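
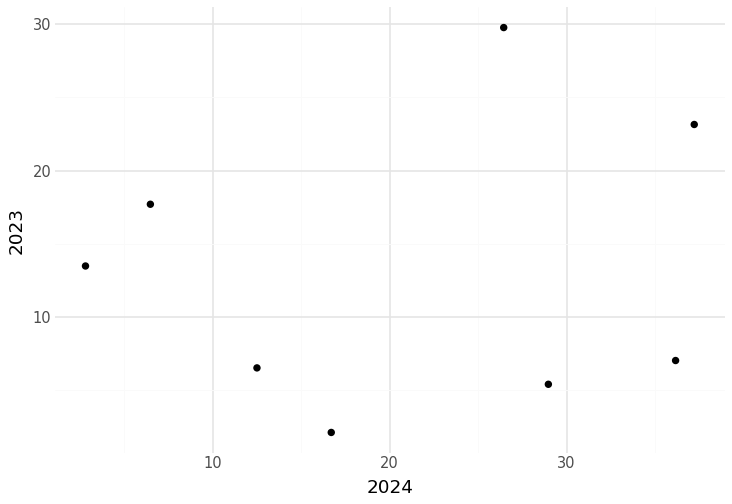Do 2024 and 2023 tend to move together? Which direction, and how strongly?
Points are roughly uncorrelated; weak (|r| ≈ 0.1).

no clear correlation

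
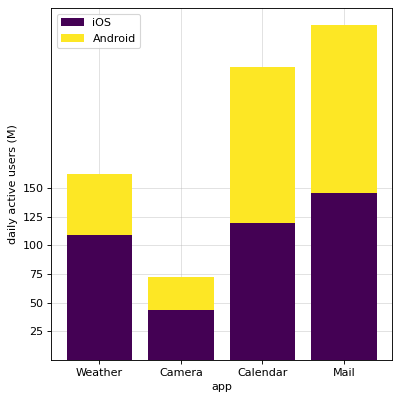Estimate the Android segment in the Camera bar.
Android top ≈ 75, bottom ≈ 50; segment ≈ 25.

≈ 25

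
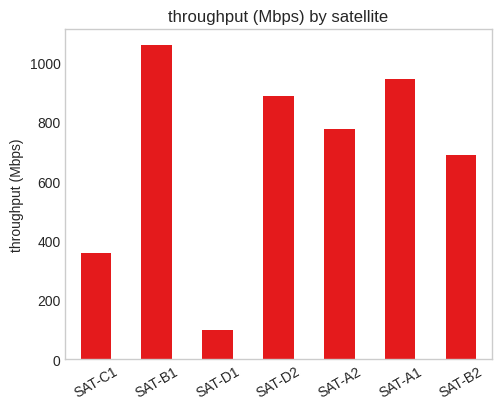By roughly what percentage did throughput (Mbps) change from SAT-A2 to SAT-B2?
SAT-A2 ≈ 800, SAT-B2 ≈ 700; (700 − 800) / 800 ≈ -12.5%.

≈ -12.5%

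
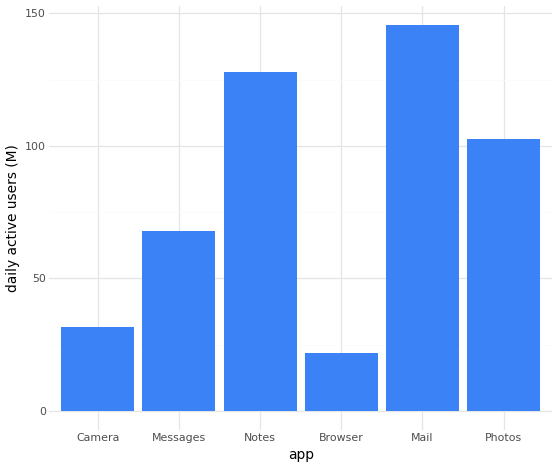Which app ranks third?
Photos

Top 4: Mail ≈ 140, Notes ≈ 120, Photos ≈ 100, Messages ≈ 60.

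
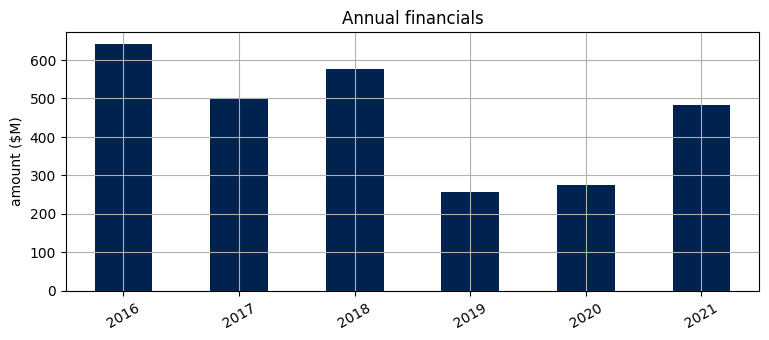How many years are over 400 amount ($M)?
4

Above 400: 2016, 2017, 2018, 2021.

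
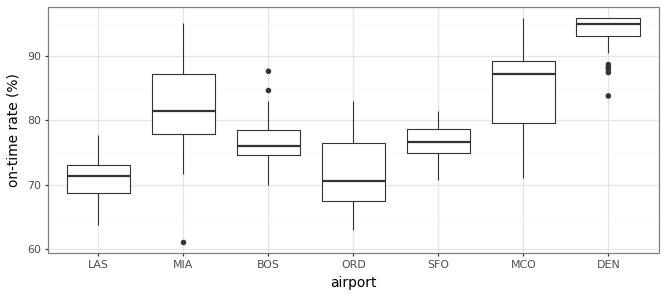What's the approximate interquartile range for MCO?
≈ 10

Q3 ≈ 90, Q1 ≈ 80; IQR ≈ 10.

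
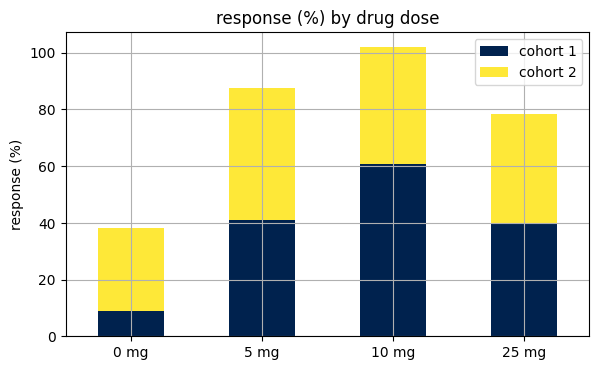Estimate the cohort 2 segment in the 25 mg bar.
≈ 40

cohort 2 top ≈ 80, bottom ≈ 40; segment ≈ 40.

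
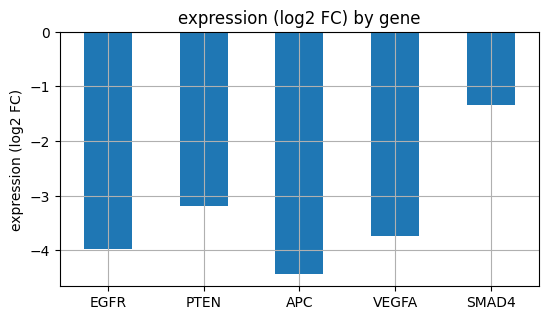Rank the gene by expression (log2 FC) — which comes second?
Top 3: SMAD4 ≈ -1.5, PTEN ≈ -3.0, VEGFA ≈ -3.5.

PTEN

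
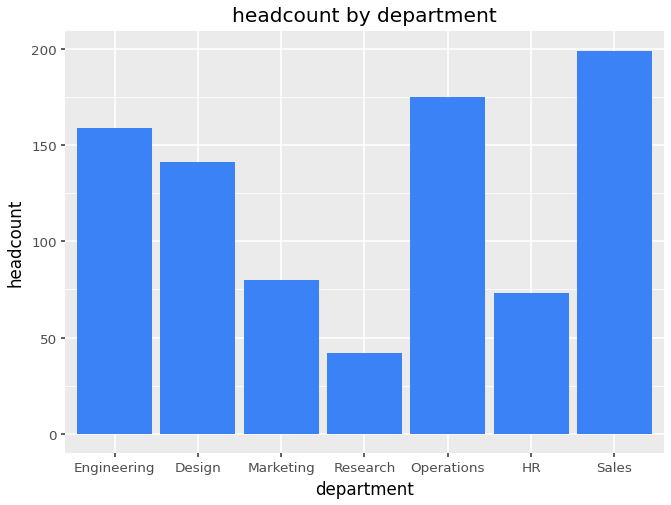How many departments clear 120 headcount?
4

Above 120: Engineering, Design, Operations, Sales.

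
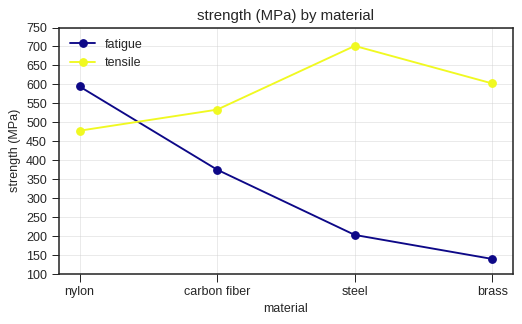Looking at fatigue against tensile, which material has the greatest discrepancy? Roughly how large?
steel, ≈ 500 MPa

steel: fatigue ≈ 200, tensile ≈ 700 → gap ≈ 500. Next-largest (brass) is only ≈ 450.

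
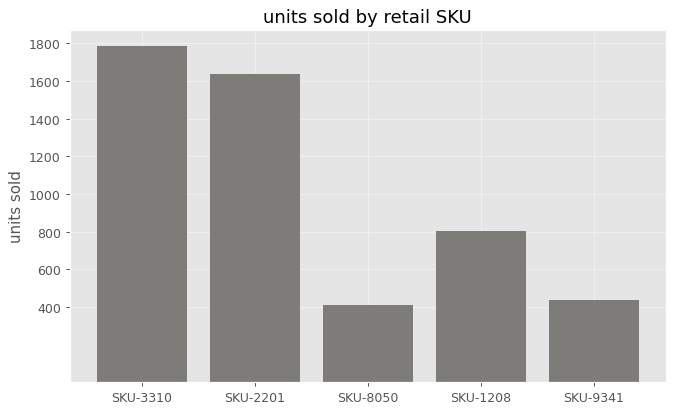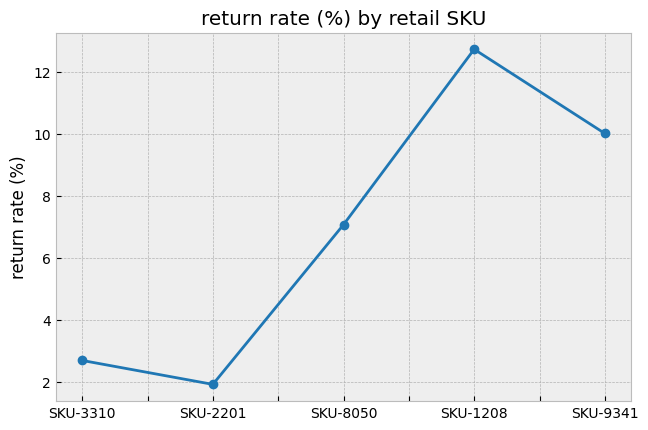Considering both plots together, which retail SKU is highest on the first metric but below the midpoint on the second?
Chart 2 median return rate (%) ≈ 8; below-median retail SKUs: SKU-3310, SKU-2201. Among those, SKU-3310 has the highest units sold (≈ 1800).

SKU-3310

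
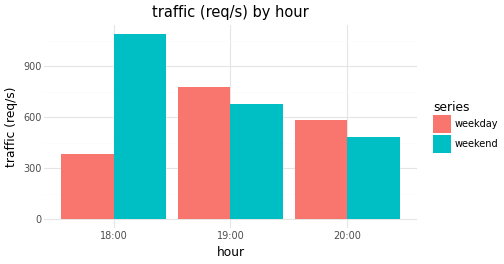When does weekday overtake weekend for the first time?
18:00: weekday ≈ 400 vs weekend ≈ 1100 (not yet); 19:00: weekday ≈ 800 vs weekend ≈ 700 (first crossover).

19:00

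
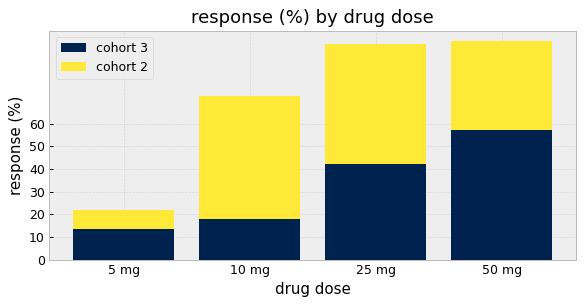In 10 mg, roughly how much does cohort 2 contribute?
≈ 50

cohort 2 top ≈ 70, bottom ≈ 20; segment ≈ 50.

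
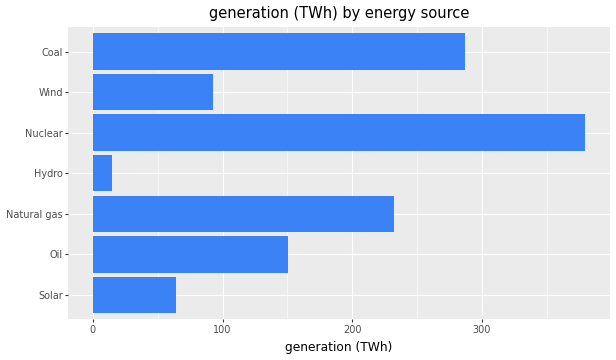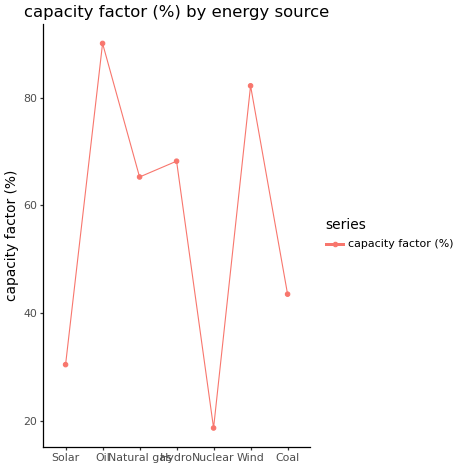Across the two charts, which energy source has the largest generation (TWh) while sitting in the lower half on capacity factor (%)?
Chart 2 median capacity factor (%) ≈ 70; below-median energy sources: Solar, Nuclear, Coal. Among those, Nuclear has the highest generation (TWh) (≈ 400).

Nuclear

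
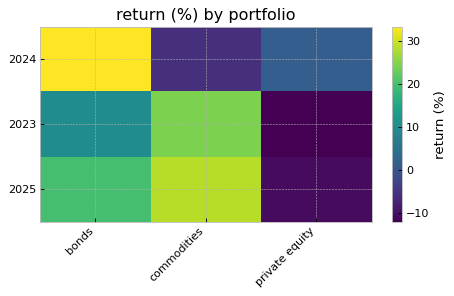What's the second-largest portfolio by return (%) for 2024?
private equity

Top 3 for 2024: bonds ≈ 35, private equity ≈ 0, commodities ≈ -5.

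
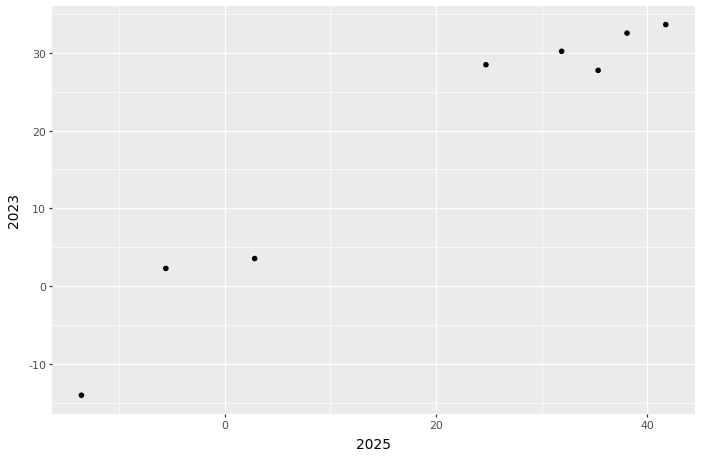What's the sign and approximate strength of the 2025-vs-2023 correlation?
positive, strong

Points are positively correlated; strong (|r| ≈ 1.0).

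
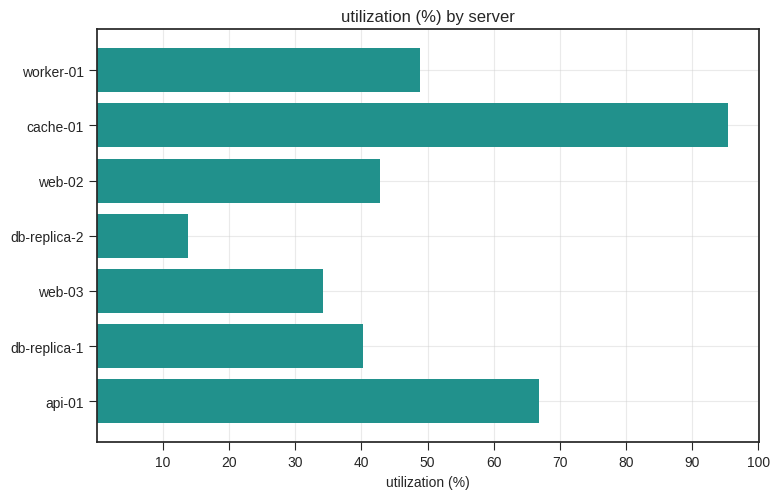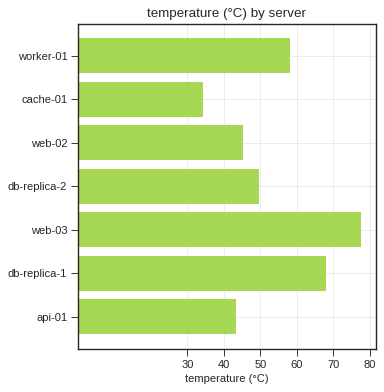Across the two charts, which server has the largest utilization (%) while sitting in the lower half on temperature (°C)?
cache-01

Chart 2 median temperature (°C) ≈ 50; below-median servers: cache-01, web-02, api-01. Among those, cache-01 has the highest utilization (%) (≈ 100).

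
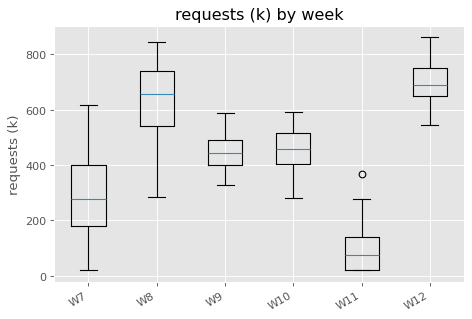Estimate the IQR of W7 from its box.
≈ 200

Q3 ≈ 400, Q1 ≈ 200; IQR ≈ 200.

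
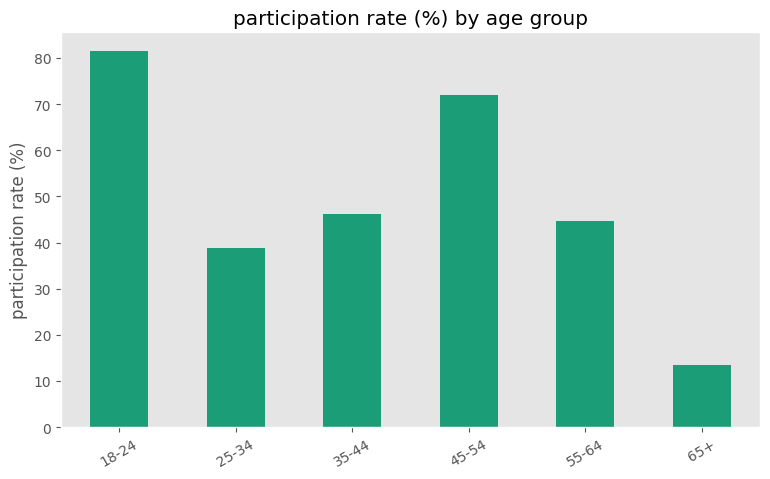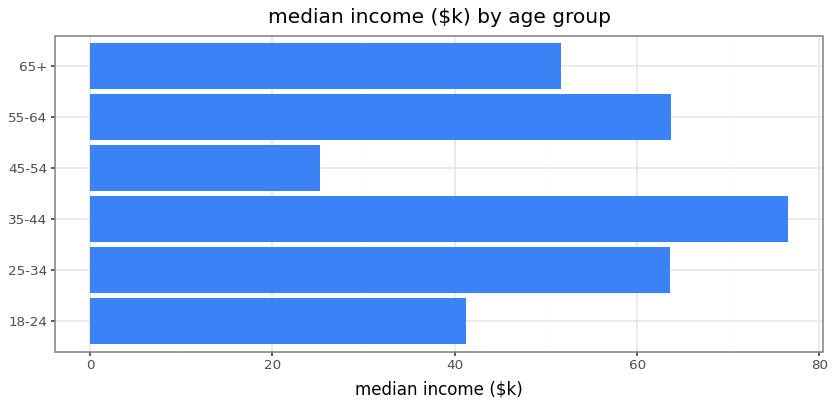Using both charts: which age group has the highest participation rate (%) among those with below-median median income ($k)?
Chart 2 median median income ($k) ≈ 60; below-median age groups: 18-24, 45-54, 65+. Among those, 18-24 has the highest participation rate (%) (≈ 80).

18-24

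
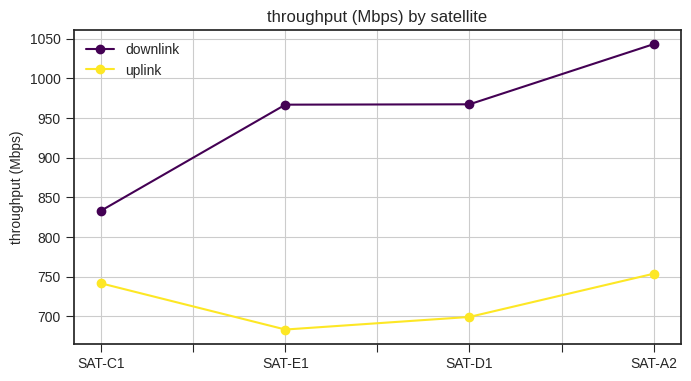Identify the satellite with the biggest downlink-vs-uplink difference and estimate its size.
SAT-A2, ≈ 300 Mbps

SAT-A2: downlink ≈ 1050, uplink ≈ 750 → gap ≈ 300. Next-largest (SAT-E1) is only ≈ 250.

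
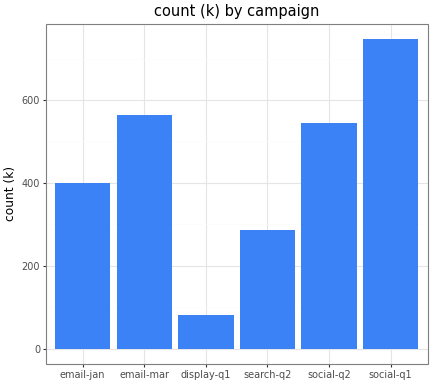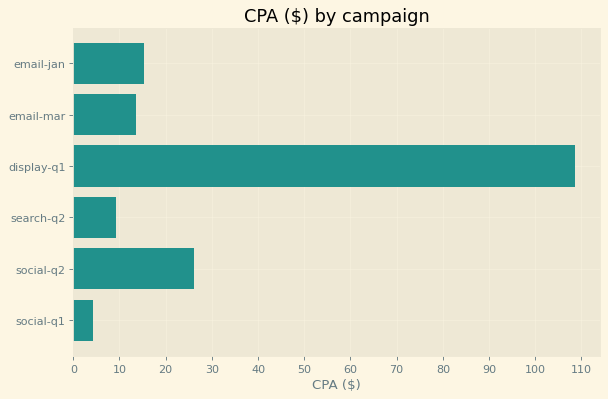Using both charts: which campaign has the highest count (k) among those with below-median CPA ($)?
Chart 2 median CPA ($) ≈ 10; below-median campaigns: email-mar, search-q2, social-q1. Among those, social-q1 has the highest count (k) (≈ 700).

social-q1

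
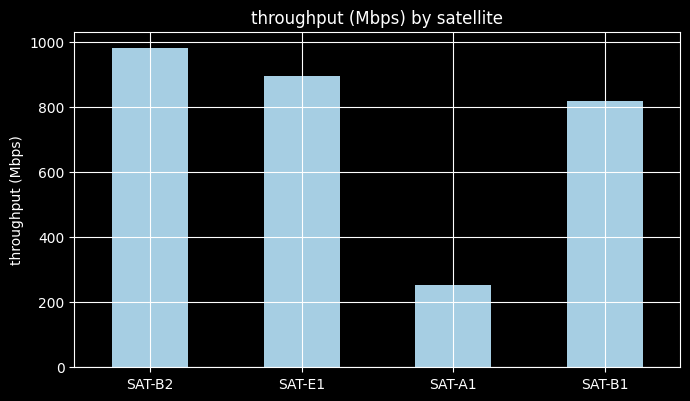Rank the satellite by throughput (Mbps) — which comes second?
Top 3: SAT-B2 ≈ 1000, SAT-E1 ≈ 900, SAT-B1 ≈ 800.

SAT-E1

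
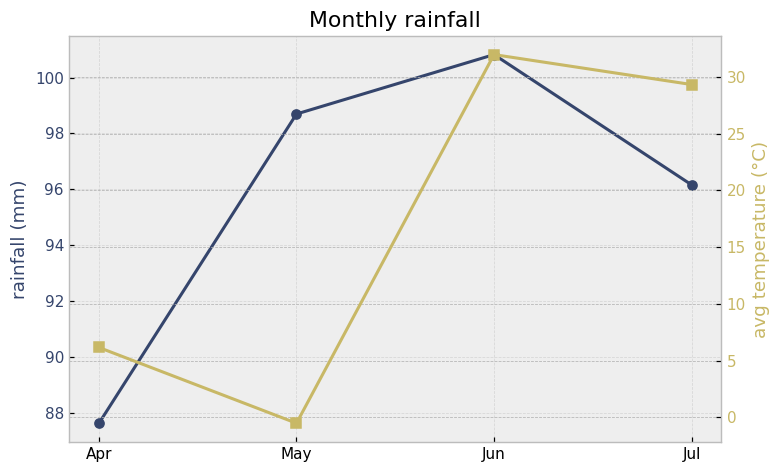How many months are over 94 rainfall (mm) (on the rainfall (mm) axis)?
Above 94: May, Jun, Jul.

3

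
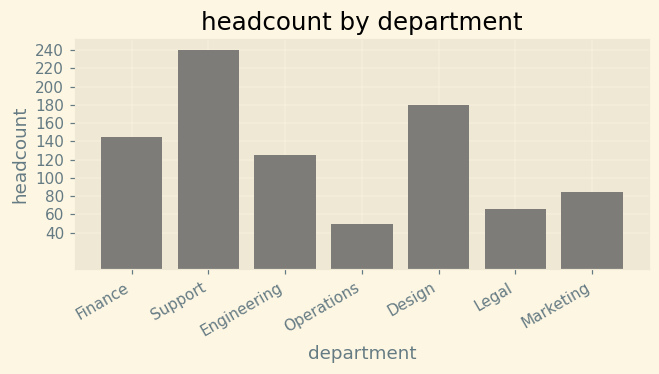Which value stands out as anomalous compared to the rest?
Support

Support ≈ 240; the rest sit between ≈ 40 and ≈ 180.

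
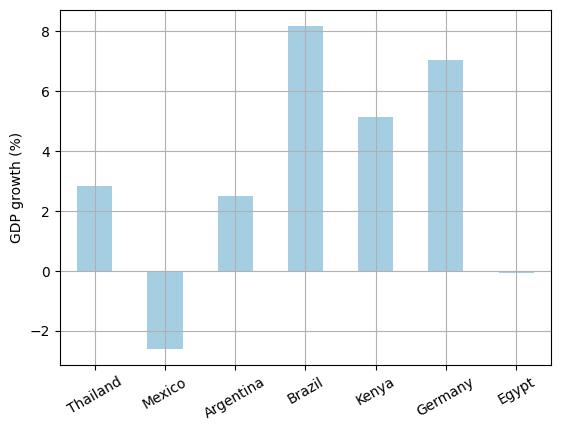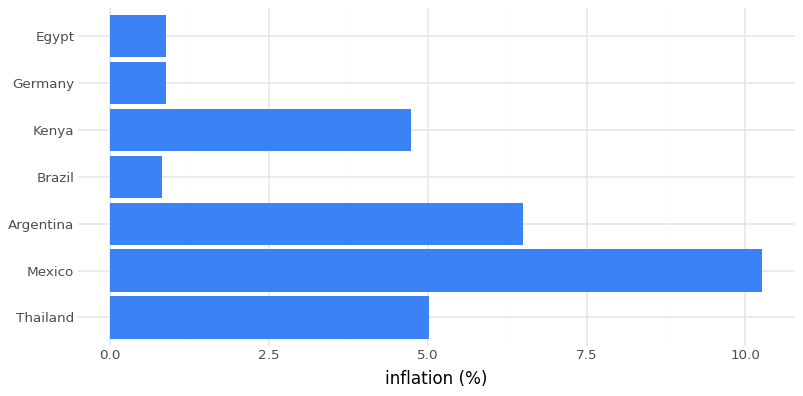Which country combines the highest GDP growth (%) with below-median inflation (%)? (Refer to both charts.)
Chart 2 median inflation (%) ≈ 5; below-median countries: Brazil, Germany, Egypt. Among those, Brazil has the highest GDP growth (%) (≈ 8).

Brazil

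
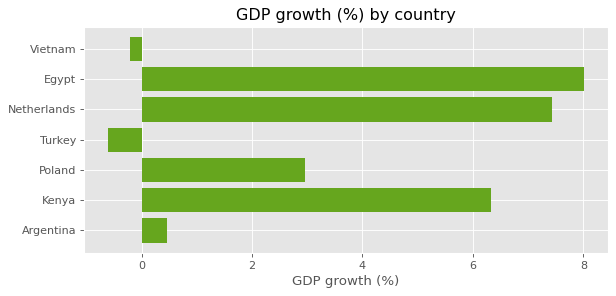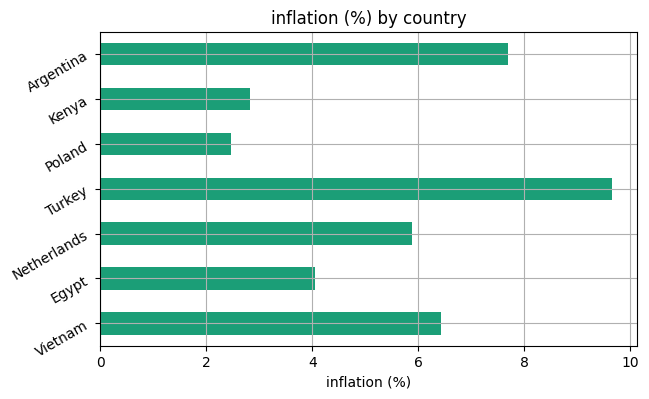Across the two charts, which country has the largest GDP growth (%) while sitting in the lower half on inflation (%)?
Chart 2 median inflation (%) ≈ 6; below-median countries: Egypt, Poland, Kenya. Among those, Egypt has the highest GDP growth (%) (≈ 8).

Egypt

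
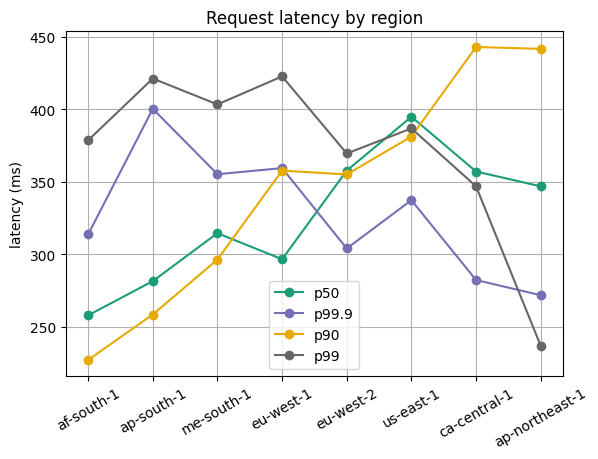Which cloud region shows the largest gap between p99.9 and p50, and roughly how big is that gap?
ap-south-1: p99.9 ≈ 400, p50 ≈ 280 → gap ≈ 120. Next-largest (ap-northeast-1) is only ≈ 60.

ap-south-1, ≈ 120 ms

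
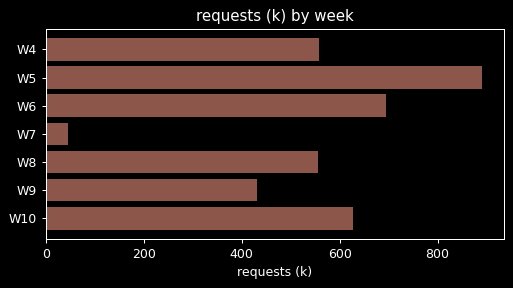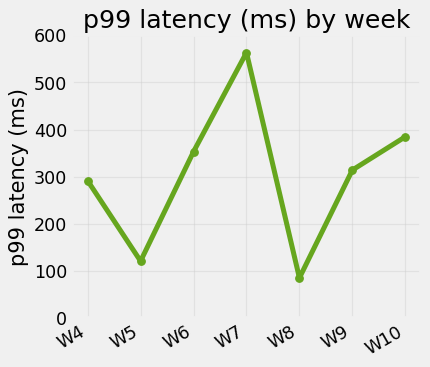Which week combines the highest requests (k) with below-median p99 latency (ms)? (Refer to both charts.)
Chart 2 median p99 latency (ms) ≈ 300; below-median weeks: W4, W5, W8. Among those, W5 has the highest requests (k) (≈ 900).

W5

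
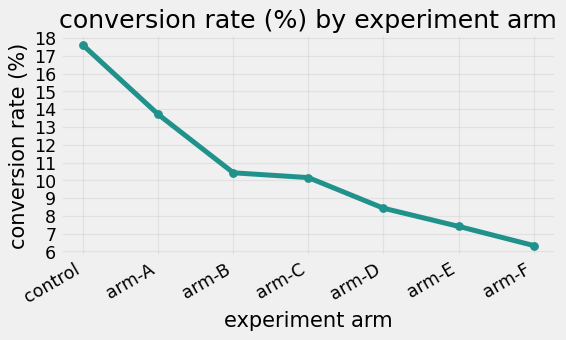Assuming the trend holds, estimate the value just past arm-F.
≈ 5

Last three: 8, 7, 6 → slope ≈ -1/step → next ≈ 5.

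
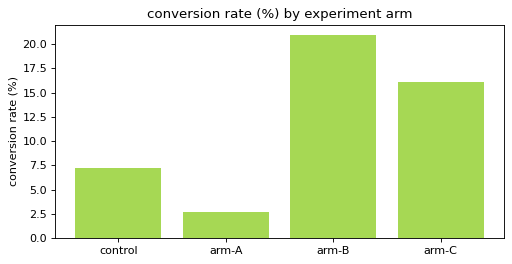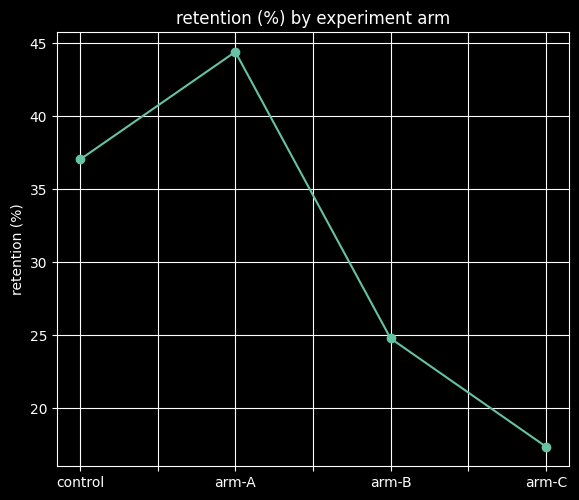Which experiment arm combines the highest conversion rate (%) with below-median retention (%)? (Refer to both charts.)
Chart 2 median retention (%) ≈ 30; below-median experiment arms: arm-B, arm-C. Among those, arm-B has the highest conversion rate (%) (≈ 20).

arm-B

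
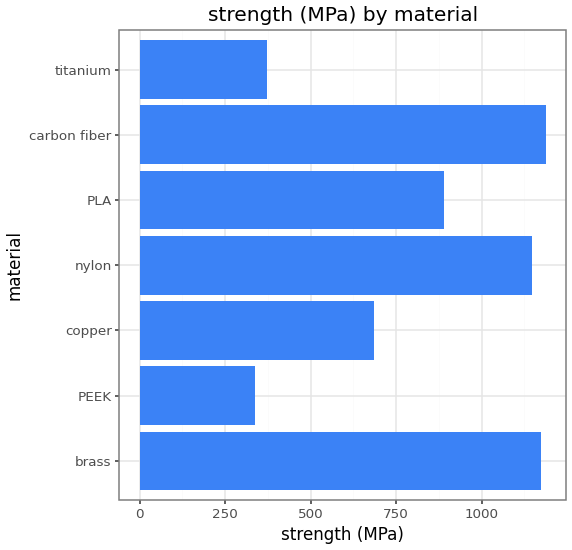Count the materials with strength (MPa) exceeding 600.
Above 600: brass, copper, nylon, PLA, carbon fiber.

5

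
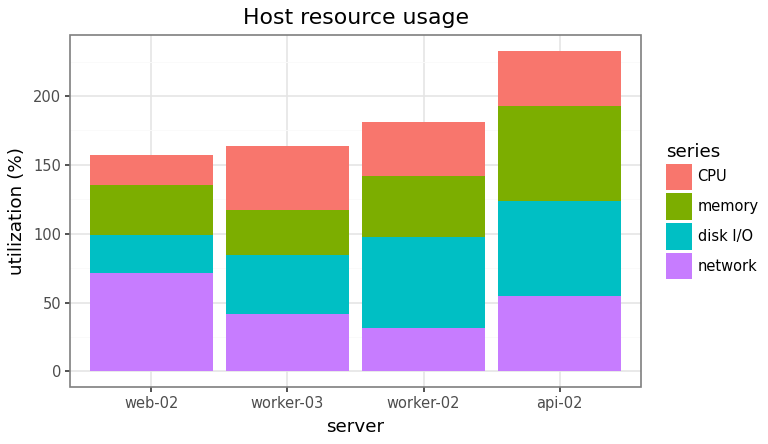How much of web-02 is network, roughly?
network top ≈ 80, bottom ≈ 0; segment ≈ 80.

≈ 80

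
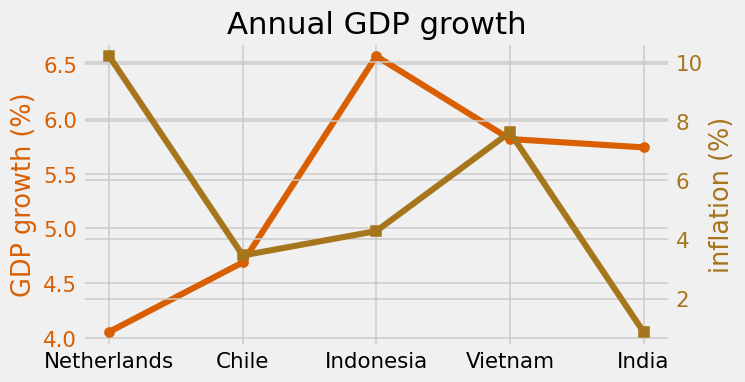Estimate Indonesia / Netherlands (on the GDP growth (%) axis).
≈ 1.62×

Indonesia ≈ 6.5, Netherlands ≈ 4.0; 6.5/4.0 ≈ 1.62.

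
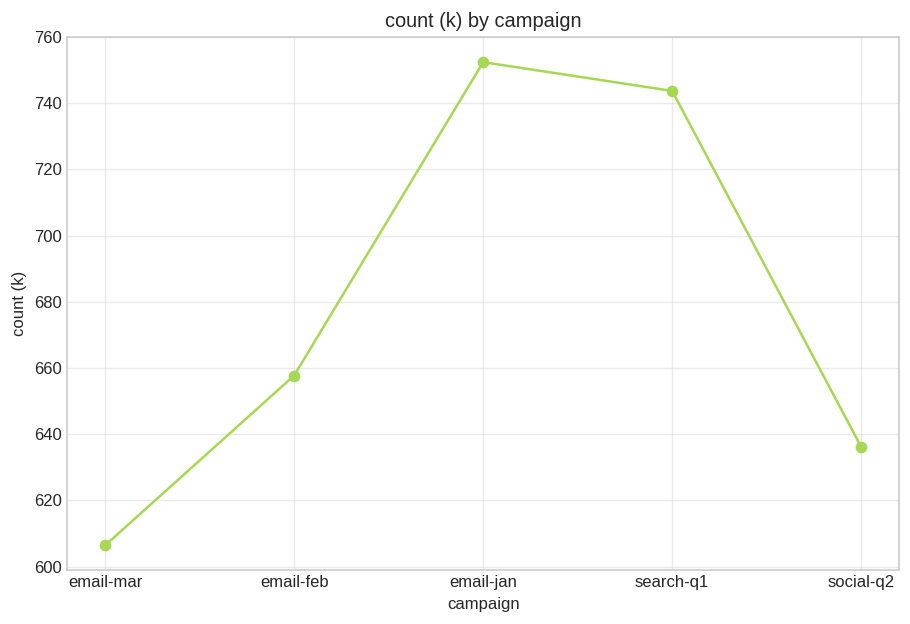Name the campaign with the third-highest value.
email-feb

Top 4: email-jan ≈ 760, search-q1 ≈ 740, email-feb ≈ 660, social-q2 ≈ 640.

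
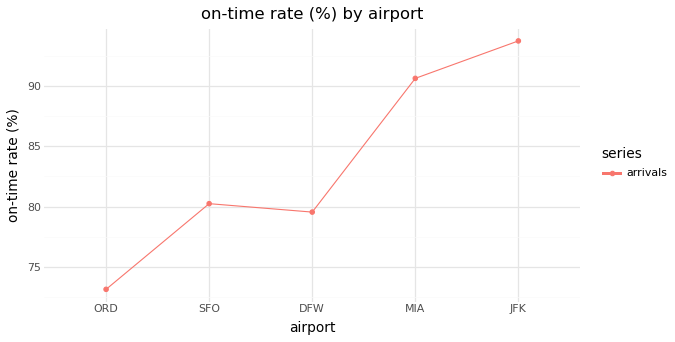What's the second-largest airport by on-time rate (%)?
Top 3: JFK ≈ 94, MIA ≈ 90, SFO ≈ 80.

MIA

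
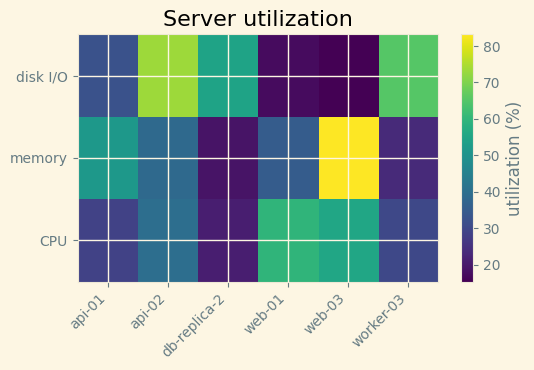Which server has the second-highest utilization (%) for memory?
Top 3 for memory: web-03 ≈ 80, api-01 ≈ 50, api-02 ≈ 40.

api-01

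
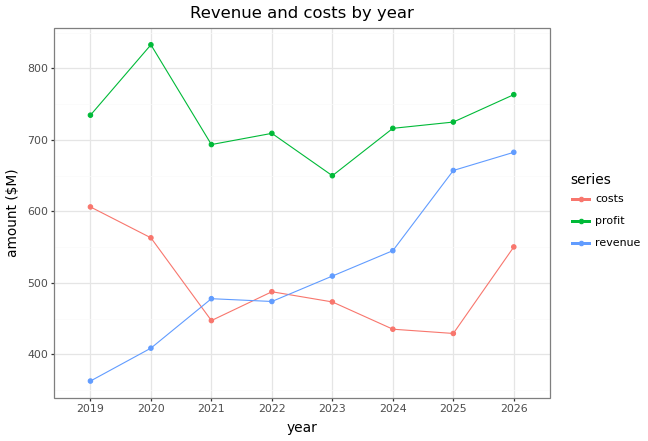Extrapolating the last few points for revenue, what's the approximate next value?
≈ 775

Last three: 550, 650, 700 → slope ≈ 75/step → next ≈ 775.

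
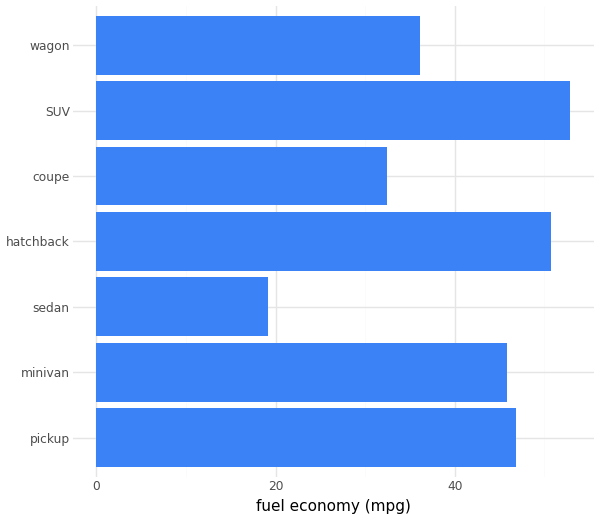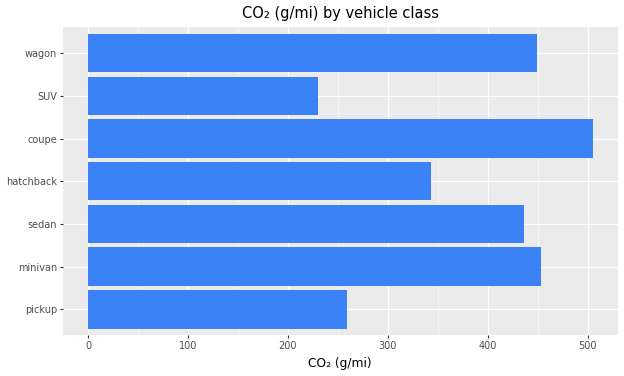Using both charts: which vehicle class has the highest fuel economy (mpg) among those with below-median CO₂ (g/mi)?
Chart 2 median CO₂ (g/mi) ≈ 450; below-median vehicle classes: pickup, hatchback, SUV. Among those, SUV has the highest fuel economy (mpg) (≈ 55).

SUV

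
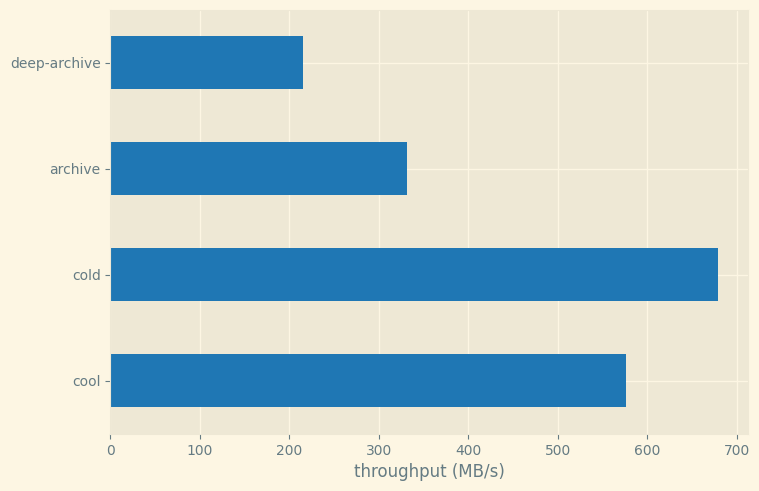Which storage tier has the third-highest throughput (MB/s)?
archive

Top 4: cold ≈ 700, cool ≈ 600, archive ≈ 300, deep-archive ≈ 200.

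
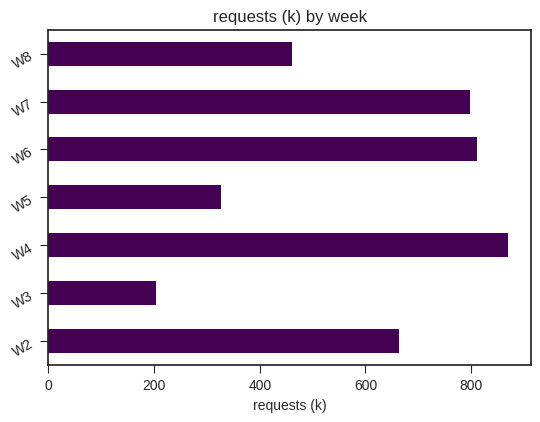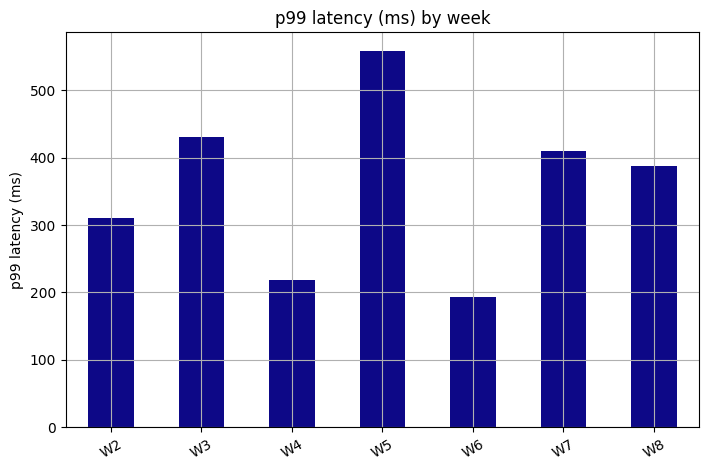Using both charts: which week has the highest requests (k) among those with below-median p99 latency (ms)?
W4

Chart 2 median p99 latency (ms) ≈ 400; below-median weeks: W2, W4, W6. Among those, W4 has the highest requests (k) (≈ 900).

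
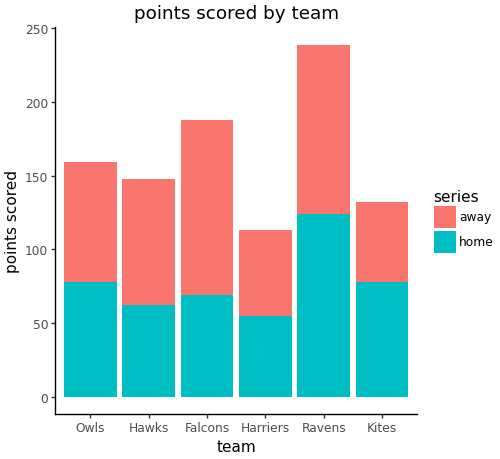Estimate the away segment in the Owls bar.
≈ 80

away top ≈ 160, bottom ≈ 80; segment ≈ 80.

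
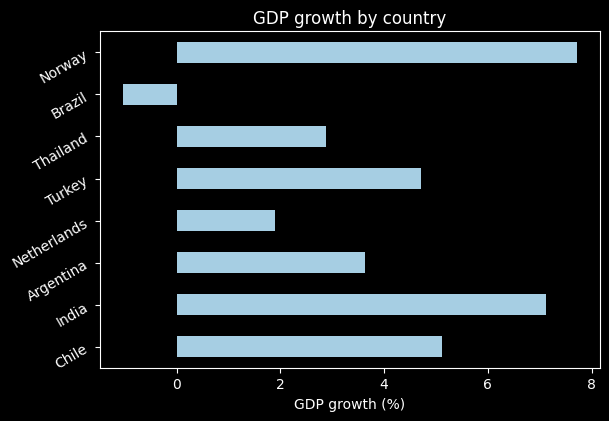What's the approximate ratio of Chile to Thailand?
≈ 1.67×

Chile ≈ 5, Thailand ≈ 3; 5/3 ≈ 1.67.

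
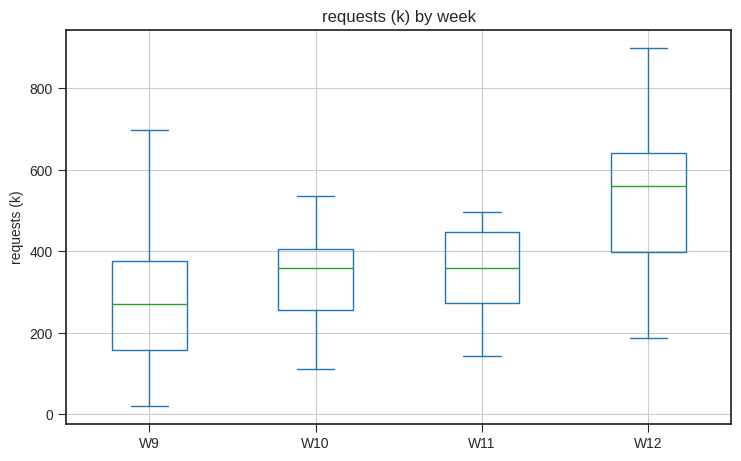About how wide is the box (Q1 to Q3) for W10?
Q3 ≈ 400, Q1 ≈ 250; IQR ≈ 150.

≈ 150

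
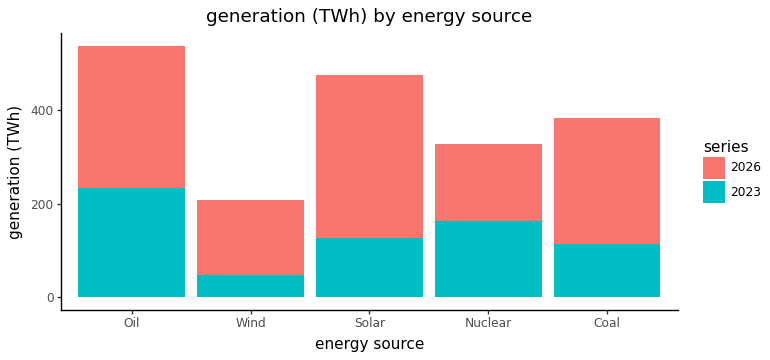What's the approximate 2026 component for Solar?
≈ 300

2026 top ≈ 450, bottom ≈ 150; segment ≈ 300.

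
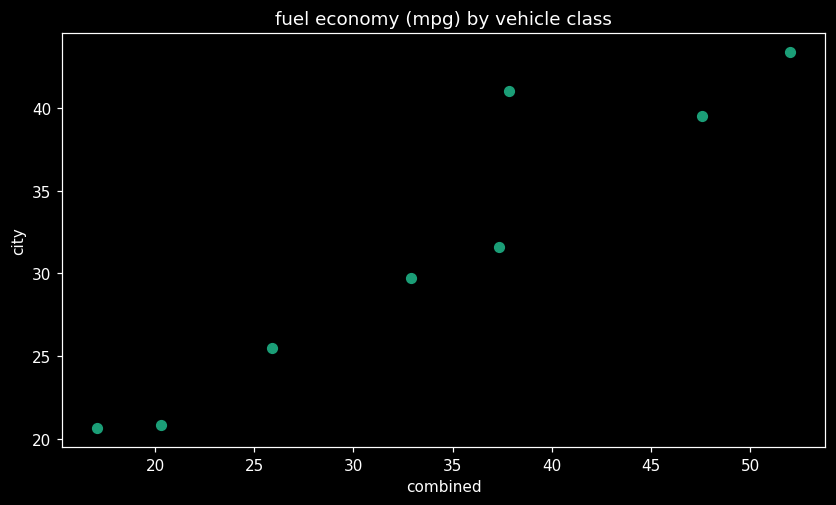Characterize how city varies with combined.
positive, strong

Points are positively correlated; strong (|r| ≈ 0.9).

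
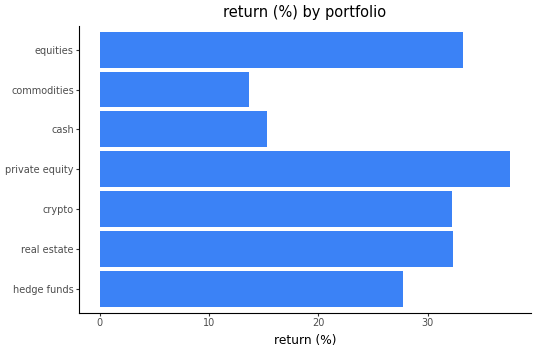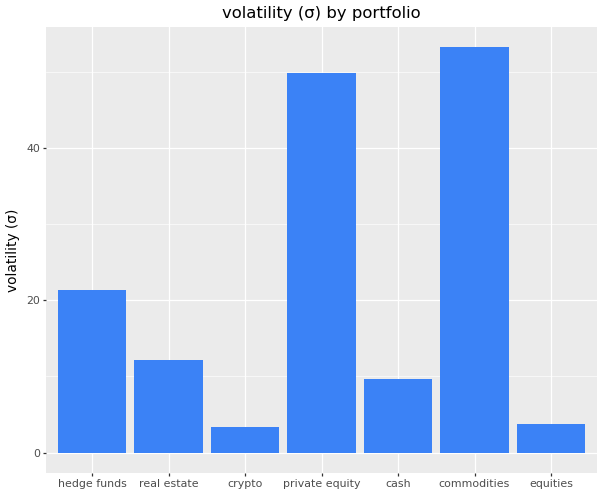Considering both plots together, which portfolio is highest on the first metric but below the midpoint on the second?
Chart 2 median volatility (σ) ≈ 10; below-median portfolios: crypto, cash, equities. Among those, equities has the highest return (%) (≈ 35).

equities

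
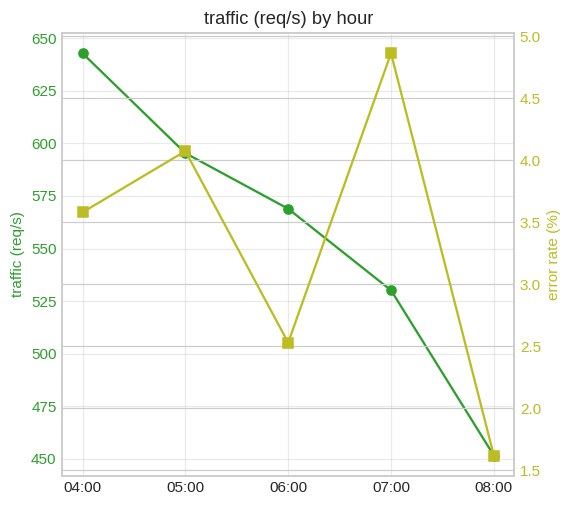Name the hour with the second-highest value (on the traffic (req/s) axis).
05:00

Top 3 (on the traffic (req/s) axis): 04:00 ≈ 640, 05:00 ≈ 600, 06:00 ≈ 560.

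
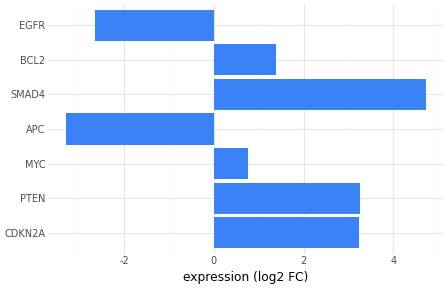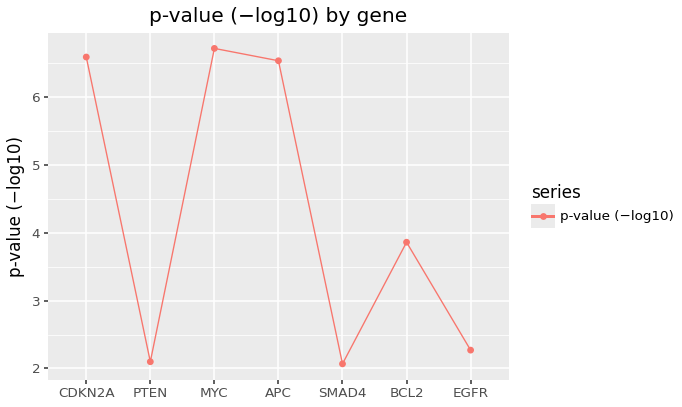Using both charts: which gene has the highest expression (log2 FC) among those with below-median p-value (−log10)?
SMAD4

Chart 2 median p-value (−log10) ≈ 4; below-median genes: PTEN, SMAD4, EGFR. Among those, SMAD4 has the highest expression (log2 FC) (≈ 4.5).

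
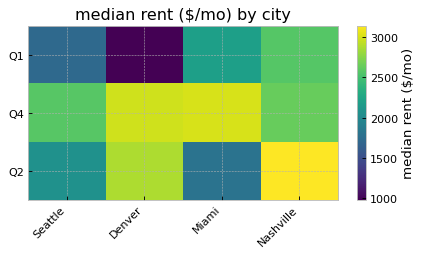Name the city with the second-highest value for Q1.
Miami

Top 3 for Q1: Nashville ≈ 2600, Miami ≈ 2200, Seattle ≈ 1800.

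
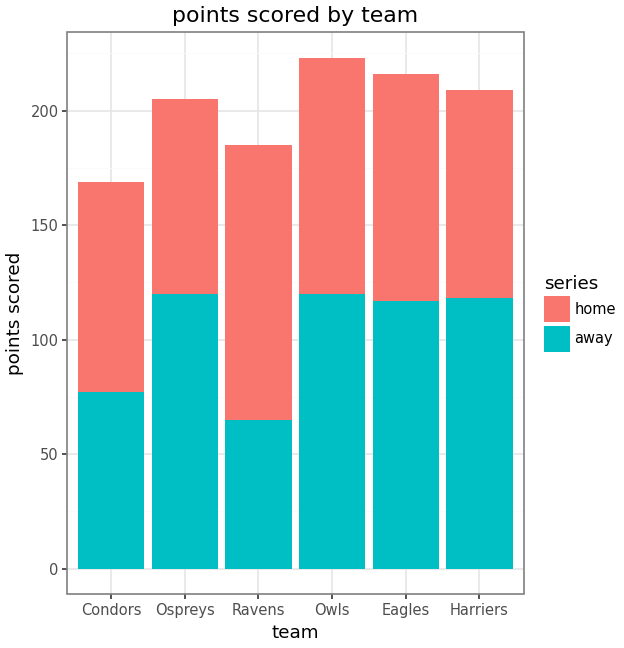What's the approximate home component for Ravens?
home top ≈ 180, bottom ≈ 60; segment ≈ 120.

≈ 120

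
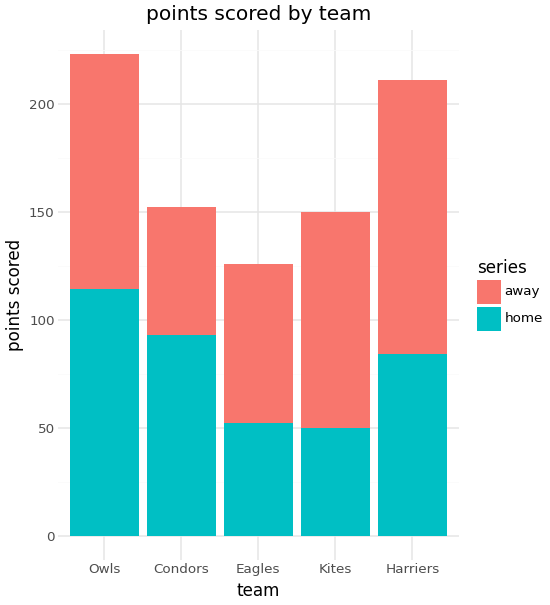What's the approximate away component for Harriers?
away top ≈ 220, bottom ≈ 80; segment ≈ 140.

≈ 140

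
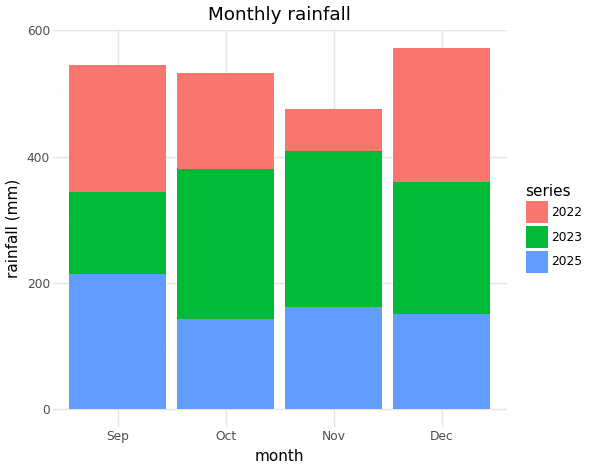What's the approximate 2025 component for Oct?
2025 top ≈ 150, bottom ≈ 0; segment ≈ 150.

≈ 150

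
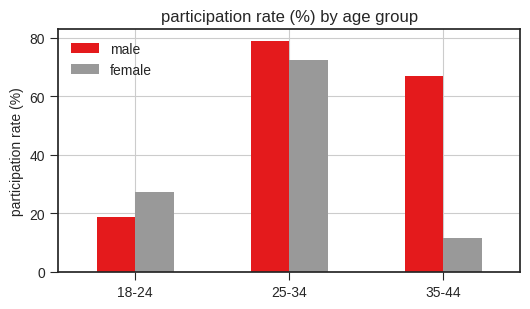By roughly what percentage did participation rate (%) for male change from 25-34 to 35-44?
≈ -12.5%

25-34 ≈ 80, 35-44 ≈ 70; (70 − 80) / 80 ≈ -12.5%.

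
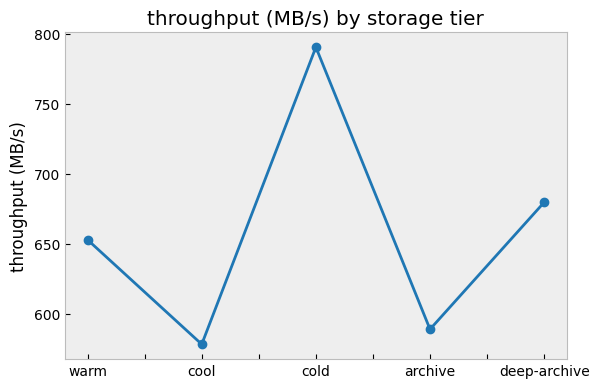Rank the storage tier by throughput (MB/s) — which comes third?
Top 4: cold ≈ 800, deep-archive ≈ 680, warm ≈ 660, archive ≈ 580.

warm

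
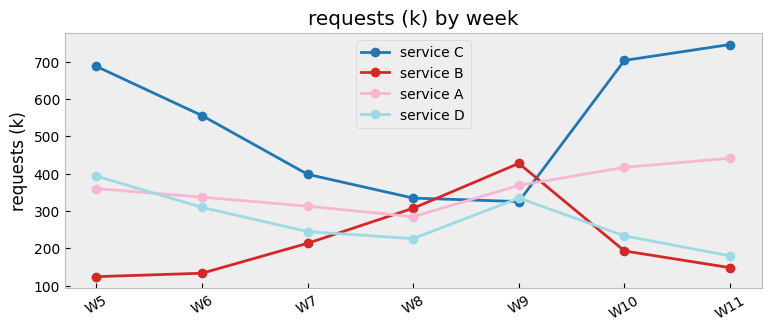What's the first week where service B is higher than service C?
W9

W8: service B ≈ 300 vs service C ≈ 300 (not yet); W9: service B ≈ 400 vs service C ≈ 300 (first crossover).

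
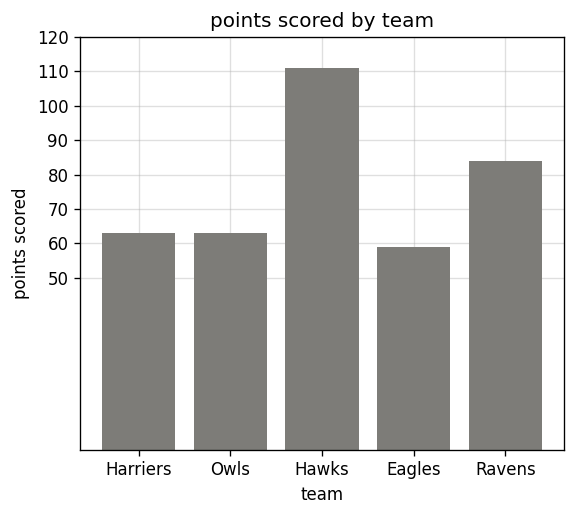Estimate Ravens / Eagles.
Ravens ≈ 80, Eagles ≈ 60; 80/60 ≈ 1.33.

≈ 1.33×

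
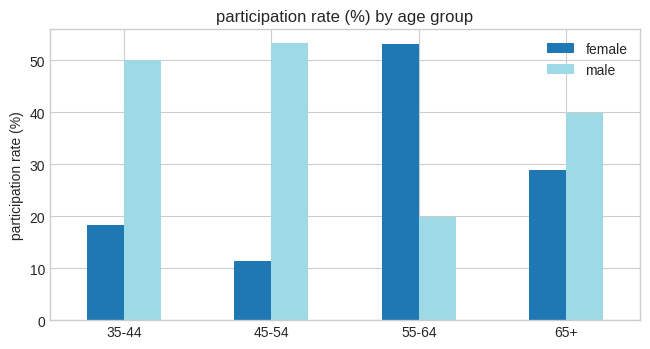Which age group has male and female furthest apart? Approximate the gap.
45-54: male ≈ 55, female ≈ 10 → gap ≈ 45. Next-largest (55-64) is only ≈ 35.

45-54, ≈ 45 %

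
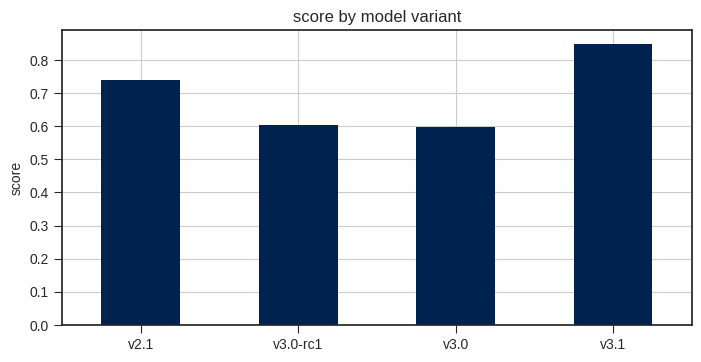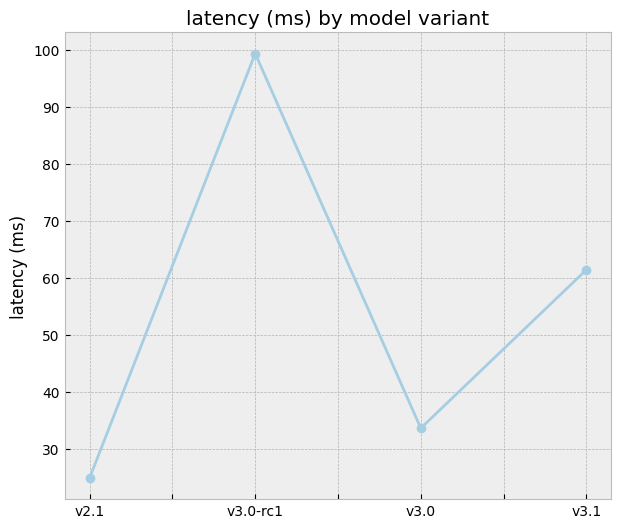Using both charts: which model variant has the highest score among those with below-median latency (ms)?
v2.1

Chart 2 median latency (ms) ≈ 50; below-median model variants: v2.1, v3.0. Among those, v2.1 has the highest score (≈ 0.7).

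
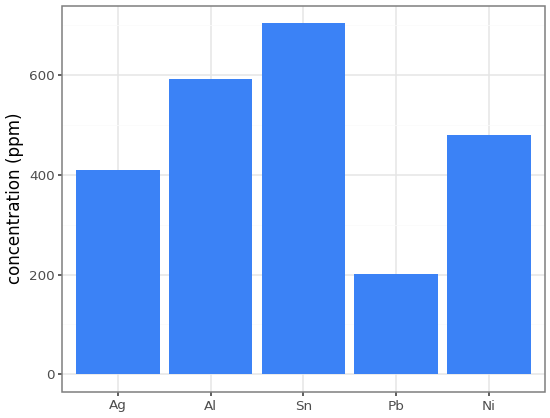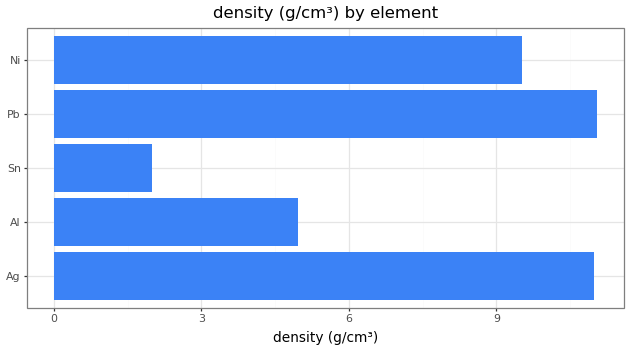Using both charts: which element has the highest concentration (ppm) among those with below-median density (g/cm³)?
Sn

Chart 2 median density (g/cm³) ≈ 10; below-median elements: Al, Sn. Among those, Sn has the highest concentration (ppm) (≈ 700).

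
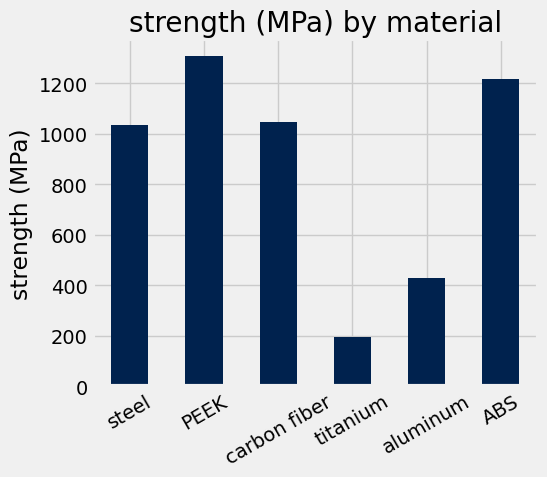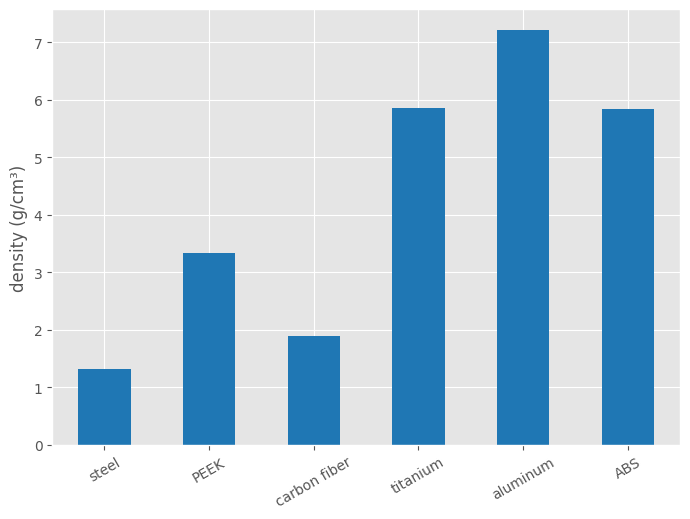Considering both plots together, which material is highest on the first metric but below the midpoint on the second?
PEEK

Chart 2 median density (g/cm³) ≈ 5; below-median materials: steel, PEEK, carbon fiber. Among those, PEEK has the highest strength (MPa) (≈ 1400).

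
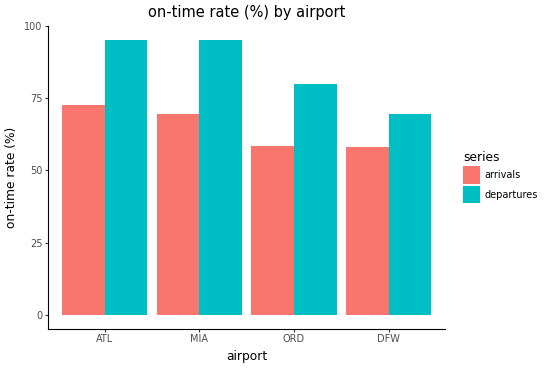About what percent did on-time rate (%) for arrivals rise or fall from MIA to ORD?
≈ -14.3%

MIA ≈ 70, ORD ≈ 60; (60 − 70) / 70 ≈ -14.3%.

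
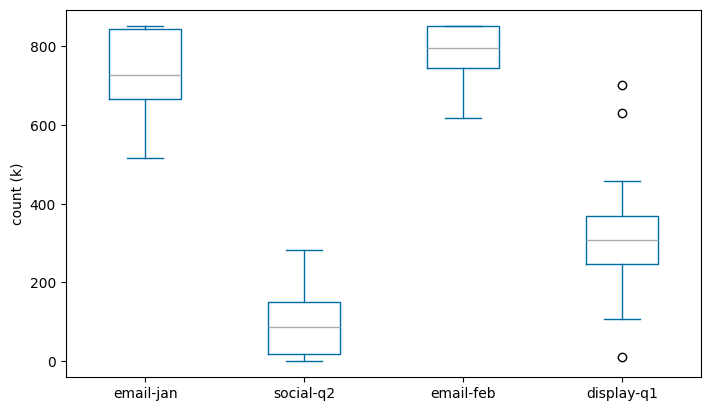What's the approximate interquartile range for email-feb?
≈ 100

Q3 ≈ 800, Q1 ≈ 700; IQR ≈ 100.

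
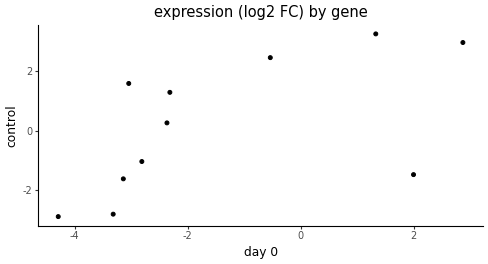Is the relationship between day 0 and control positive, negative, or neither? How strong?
Points are positively correlated; moderate (|r| ≈ 0.6).

positive, moderate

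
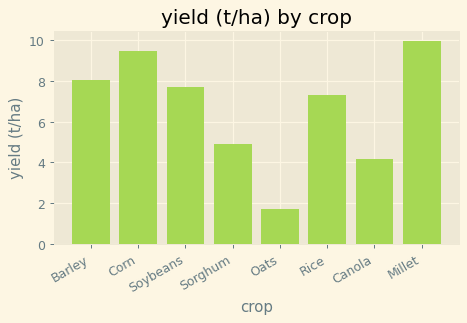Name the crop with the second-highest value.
Top 3: Millet ≈ 10, Corn ≈ 9, Barley ≈ 8.

Corn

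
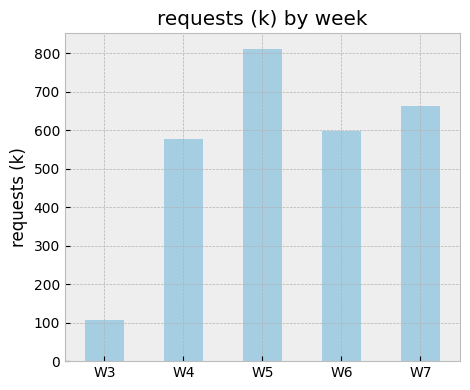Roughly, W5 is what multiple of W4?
≈ 1.33×

W5 ≈ 800, W4 ≈ 600; 800/600 ≈ 1.33.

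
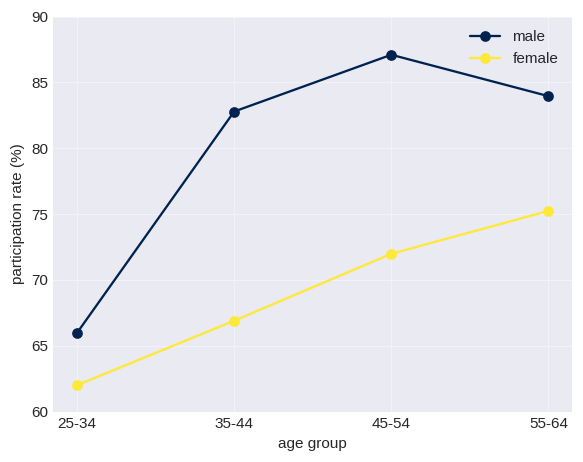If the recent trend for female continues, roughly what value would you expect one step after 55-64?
≈ 80

Last three: 65, 70, 75 → slope ≈ 5/step → next ≈ 80.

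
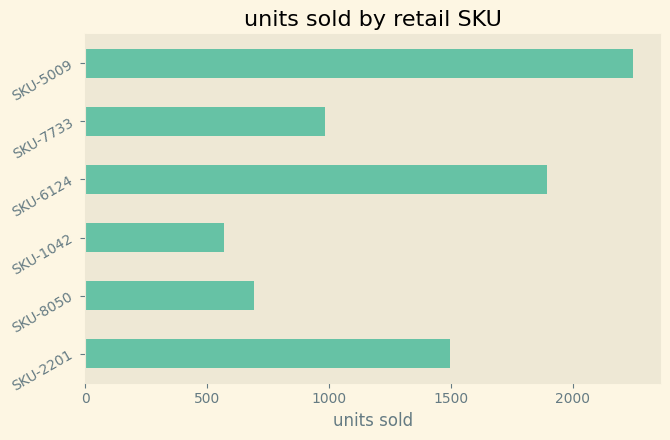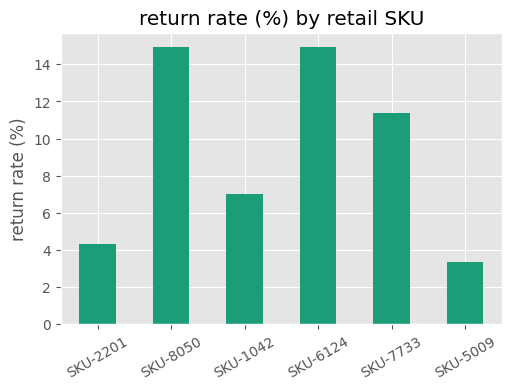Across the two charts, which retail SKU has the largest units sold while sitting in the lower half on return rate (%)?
SKU-5009

Chart 2 median return rate (%) ≈ 10; below-median retail SKUs: SKU-2201, SKU-1042, SKU-5009. Among those, SKU-5009 has the highest units sold (≈ 2000).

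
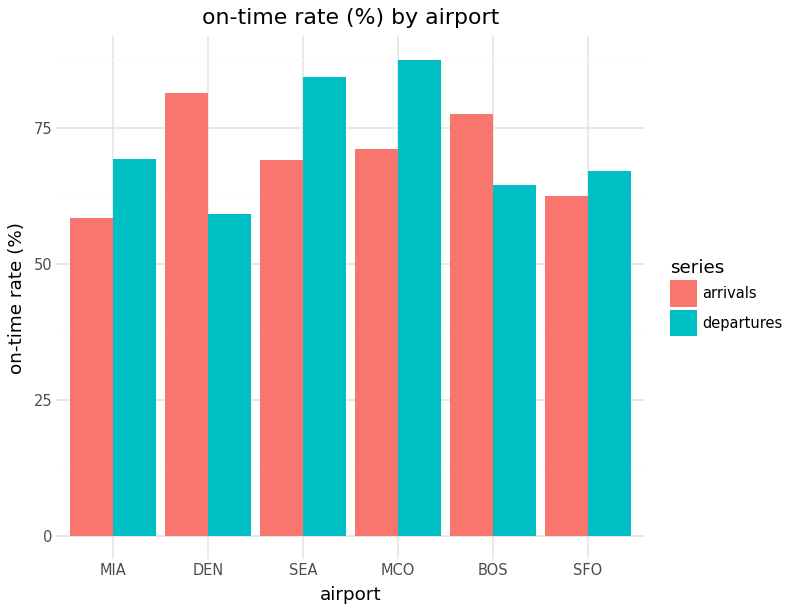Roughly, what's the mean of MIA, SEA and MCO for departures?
(70 + 80 + 90) / 3 ≈ 80.

≈ 80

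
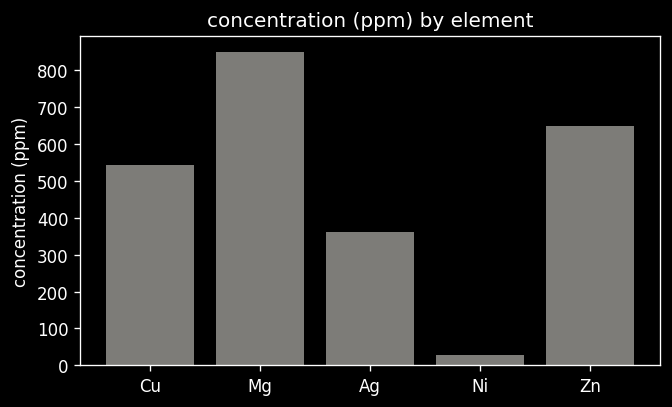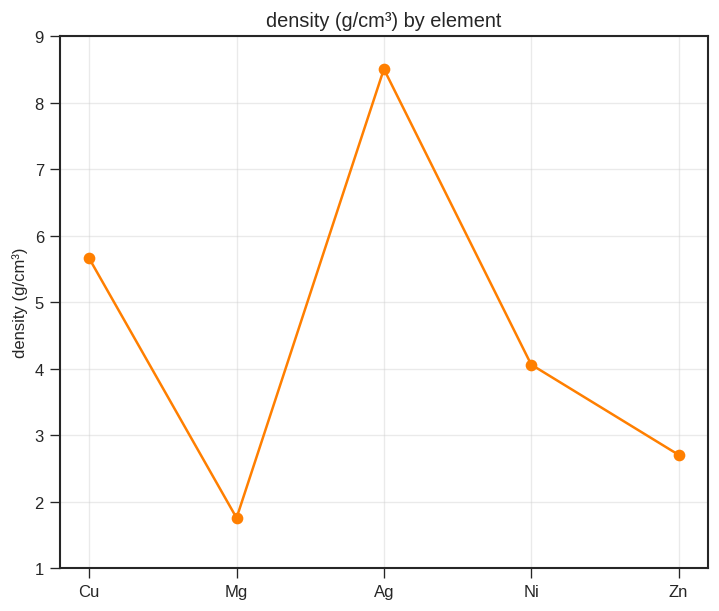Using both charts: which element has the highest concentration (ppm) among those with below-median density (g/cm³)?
Mg

Chart 2 median density (g/cm³) ≈ 4; below-median elements: Mg, Zn. Among those, Mg has the highest concentration (ppm) (≈ 900).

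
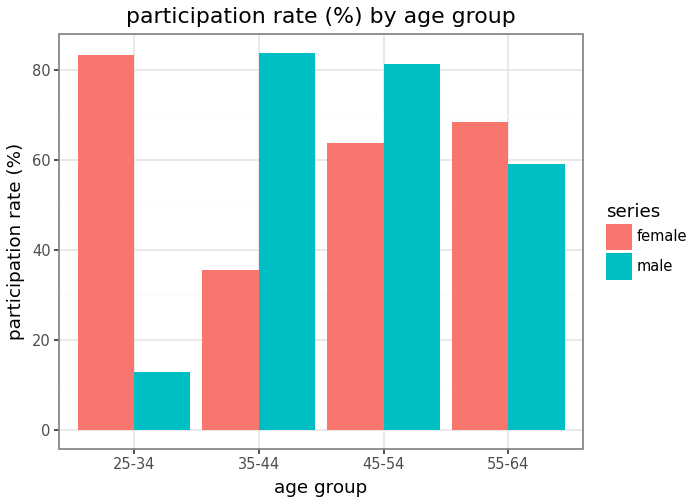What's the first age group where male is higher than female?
25-34: male ≈ 10 vs female ≈ 80 (not yet); 35-44: male ≈ 80 vs female ≈ 40 (first crossover).

35-44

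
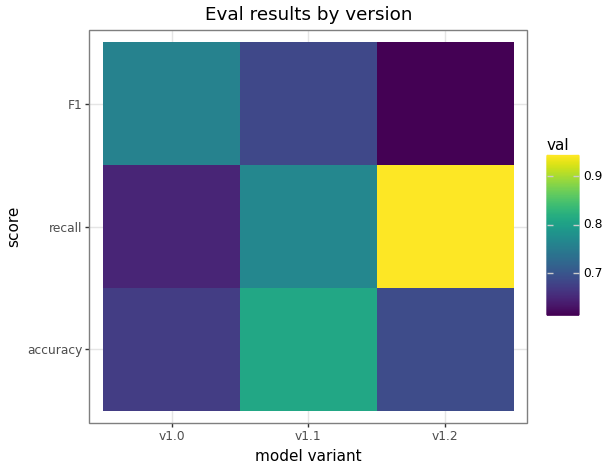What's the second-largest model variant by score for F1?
v1.1

Top 3 for F1: v1.0 ≈ 0.75, v1.1 ≈ 0.70, v1.2 ≈ 0.60.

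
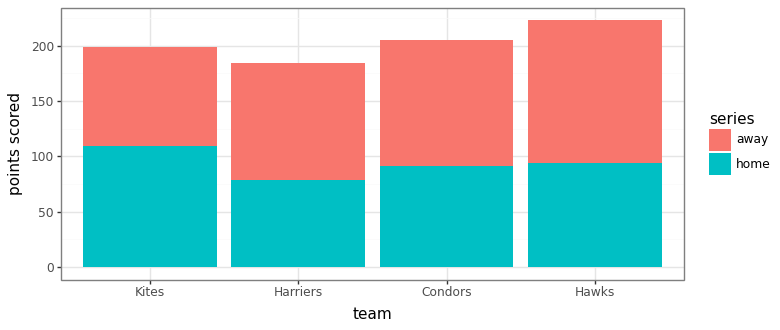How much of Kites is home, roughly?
home top ≈ 100, bottom ≈ 0; segment ≈ 100.

≈ 100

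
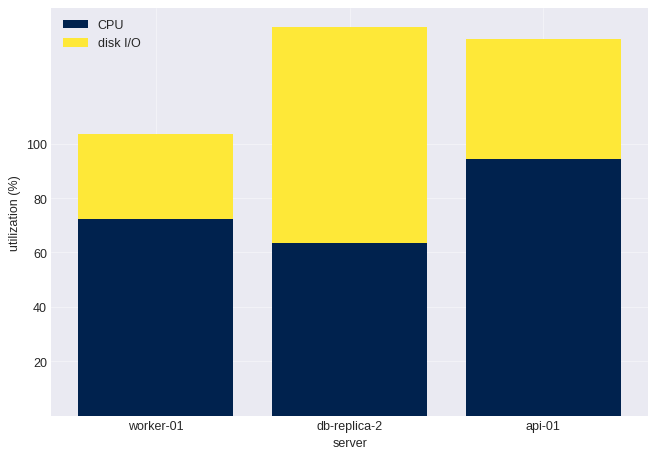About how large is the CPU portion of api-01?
CPU top ≈ 100, bottom ≈ 0; segment ≈ 100.

≈ 100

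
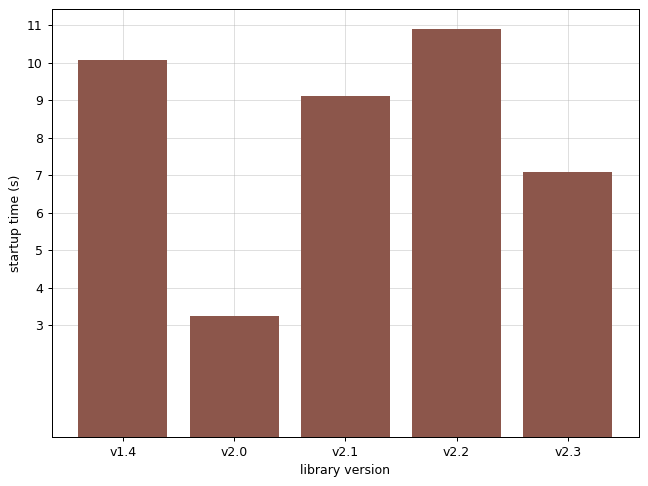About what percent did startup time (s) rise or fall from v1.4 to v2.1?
v1.4 ≈ 10, v2.1 ≈ 9; (9 − 10) / 10 ≈ -10%.

≈ -10%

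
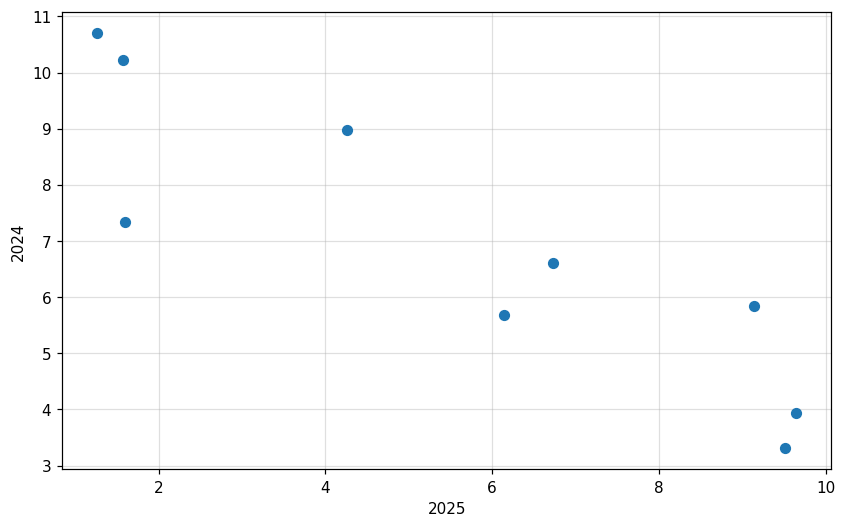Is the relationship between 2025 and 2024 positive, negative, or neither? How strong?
negative, strong

Points are negatively correlated; strong (|r| ≈ 0.9).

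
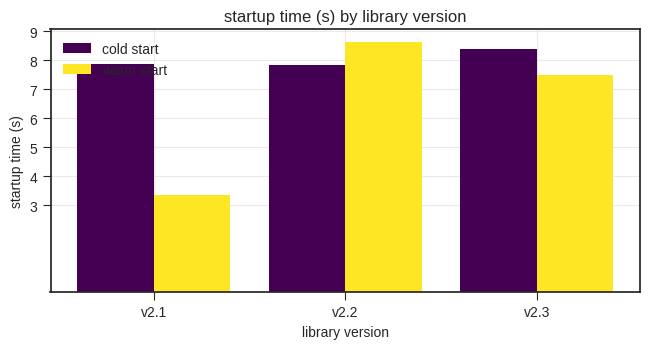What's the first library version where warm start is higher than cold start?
v2.2

v2.1: warm start ≈ 3 vs cold start ≈ 8 (not yet); v2.2: warm start ≈ 9 vs cold start ≈ 8 (first crossover).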